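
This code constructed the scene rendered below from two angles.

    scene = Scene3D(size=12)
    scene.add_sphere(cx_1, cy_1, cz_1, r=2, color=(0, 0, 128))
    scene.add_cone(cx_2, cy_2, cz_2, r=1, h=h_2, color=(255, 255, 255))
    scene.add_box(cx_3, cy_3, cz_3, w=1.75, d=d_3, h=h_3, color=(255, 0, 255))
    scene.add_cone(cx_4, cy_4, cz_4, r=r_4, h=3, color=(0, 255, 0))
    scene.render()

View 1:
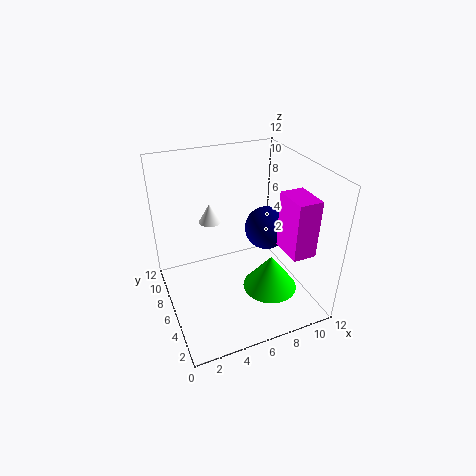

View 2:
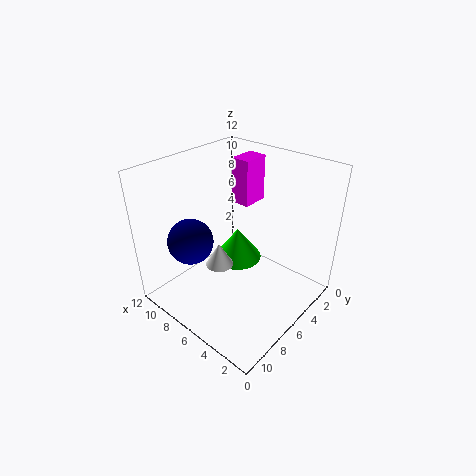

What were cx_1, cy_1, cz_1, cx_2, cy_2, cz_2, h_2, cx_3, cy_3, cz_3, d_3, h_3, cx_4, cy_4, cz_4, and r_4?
cx_1 = 9.75; cy_1 = 8; cz_1 = 5; cx_2 = 4.75; cy_2 = 9.5; cz_2 = 6; h_2 = 1.75; cx_3 = 7.75; cy_3 = 0.25; cz_3 = 7; d_3 = 2.5; h_3 = 4.25; cx_4 = 8; cy_4 = 3.75; cz_4 = 2; r_4 = 2.25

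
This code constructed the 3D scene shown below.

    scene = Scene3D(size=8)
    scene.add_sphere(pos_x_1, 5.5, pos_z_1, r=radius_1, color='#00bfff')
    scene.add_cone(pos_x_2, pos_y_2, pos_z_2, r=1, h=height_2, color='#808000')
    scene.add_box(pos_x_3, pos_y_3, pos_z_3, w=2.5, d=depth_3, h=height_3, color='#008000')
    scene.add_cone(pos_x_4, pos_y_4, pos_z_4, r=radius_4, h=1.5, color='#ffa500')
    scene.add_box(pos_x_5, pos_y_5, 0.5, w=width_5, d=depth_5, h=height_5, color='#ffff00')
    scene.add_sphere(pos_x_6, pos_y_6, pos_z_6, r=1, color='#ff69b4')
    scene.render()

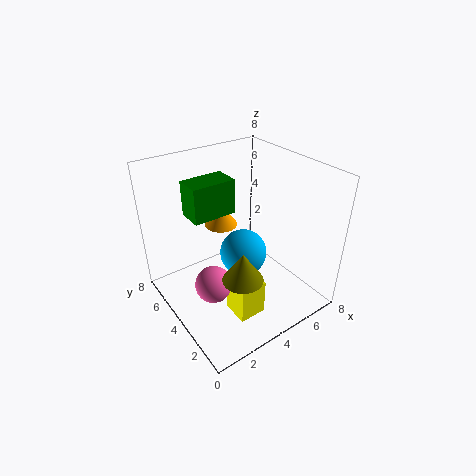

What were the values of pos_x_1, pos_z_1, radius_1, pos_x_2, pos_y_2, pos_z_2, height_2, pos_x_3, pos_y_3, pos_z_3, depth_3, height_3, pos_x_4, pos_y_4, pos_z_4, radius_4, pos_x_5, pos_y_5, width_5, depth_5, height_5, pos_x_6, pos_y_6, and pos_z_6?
pos_x_1 = 5.5
pos_z_1 = 1.5
radius_1 = 1.5
pos_x_2 = 2.5
pos_y_2 = 1.5
pos_z_2 = 3.5
height_2 = 1.5
pos_x_3 = 2
pos_y_3 = 5
pos_z_3 = 5
depth_3 = 1.5
height_3 = 2
pos_x_4 = 4.5
pos_y_4 = 6.5
pos_z_4 = 3.5
radius_4 = 1
pos_x_5 = 2.5
pos_y_5 = 1.5
width_5 = 1.5
depth_5 = 1.5
height_5 = 2
pos_x_6 = 2
pos_y_6 = 3.5
pos_z_6 = 2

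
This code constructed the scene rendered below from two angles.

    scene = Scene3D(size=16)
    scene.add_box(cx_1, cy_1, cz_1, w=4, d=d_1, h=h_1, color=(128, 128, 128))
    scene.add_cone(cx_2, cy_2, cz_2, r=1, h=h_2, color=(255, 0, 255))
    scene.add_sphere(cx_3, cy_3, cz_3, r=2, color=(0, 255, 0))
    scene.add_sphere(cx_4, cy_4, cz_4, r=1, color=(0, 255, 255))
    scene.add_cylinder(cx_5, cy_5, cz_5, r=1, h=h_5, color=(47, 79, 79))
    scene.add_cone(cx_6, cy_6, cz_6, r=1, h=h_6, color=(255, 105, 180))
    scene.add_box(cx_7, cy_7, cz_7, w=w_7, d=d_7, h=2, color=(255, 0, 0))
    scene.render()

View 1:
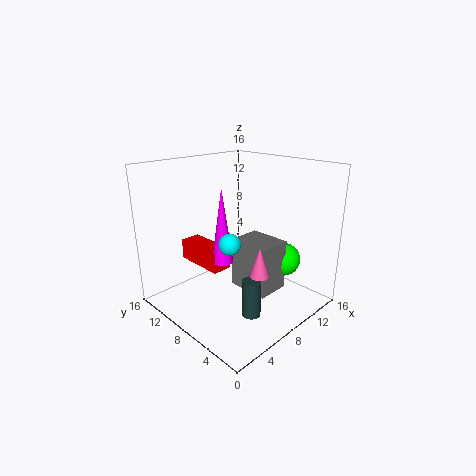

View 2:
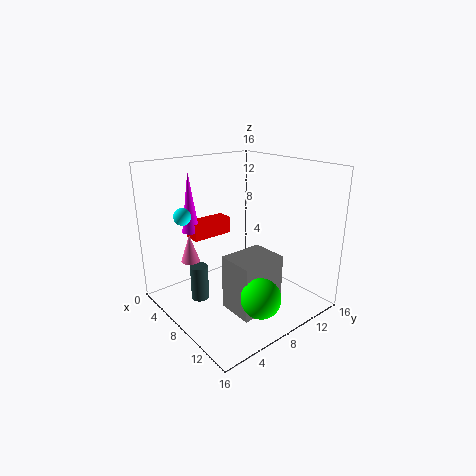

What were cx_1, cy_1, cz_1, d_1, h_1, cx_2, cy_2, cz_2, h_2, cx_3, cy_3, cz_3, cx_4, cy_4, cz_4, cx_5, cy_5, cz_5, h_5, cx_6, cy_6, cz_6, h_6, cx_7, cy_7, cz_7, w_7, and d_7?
cx_1 = 9; cy_1 = 5; cz_1 = 1; d_1 = 5; h_1 = 6; cx_2 = 3; cy_2 = 5; cz_2 = 8; h_2 = 7; cx_3 = 14; cy_3 = 6; cz_3 = 4; cx_4 = 3; cy_4 = 4; cz_4 = 10; cx_5 = 6; cy_5 = 4; cz_5 = 1; h_5 = 4; cx_6 = 6; cy_6 = 3; cz_6 = 6; h_6 = 3; cx_7 = 2; cy_7 = 5; cz_7 = 7; w_7 = 2; d_7 = 5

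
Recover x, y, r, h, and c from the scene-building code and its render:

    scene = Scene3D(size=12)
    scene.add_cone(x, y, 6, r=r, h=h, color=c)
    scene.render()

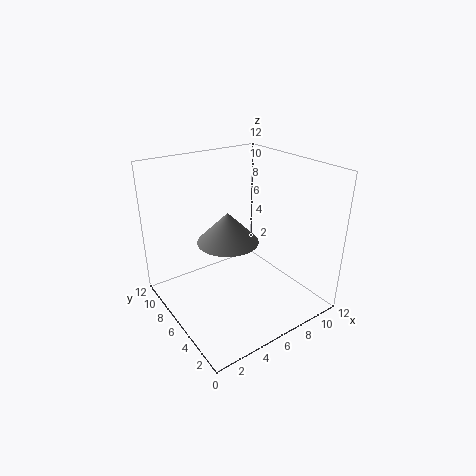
x = 5, y = 6, r = 2.5, h = 2.5, c = 'gray'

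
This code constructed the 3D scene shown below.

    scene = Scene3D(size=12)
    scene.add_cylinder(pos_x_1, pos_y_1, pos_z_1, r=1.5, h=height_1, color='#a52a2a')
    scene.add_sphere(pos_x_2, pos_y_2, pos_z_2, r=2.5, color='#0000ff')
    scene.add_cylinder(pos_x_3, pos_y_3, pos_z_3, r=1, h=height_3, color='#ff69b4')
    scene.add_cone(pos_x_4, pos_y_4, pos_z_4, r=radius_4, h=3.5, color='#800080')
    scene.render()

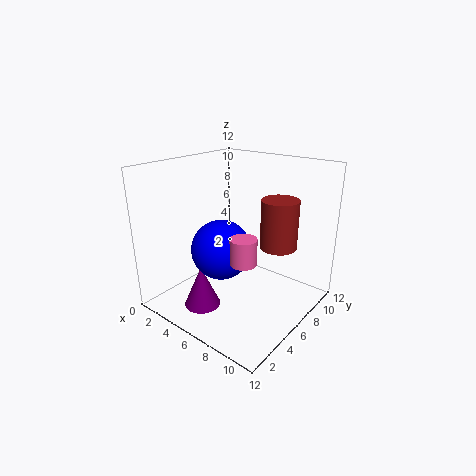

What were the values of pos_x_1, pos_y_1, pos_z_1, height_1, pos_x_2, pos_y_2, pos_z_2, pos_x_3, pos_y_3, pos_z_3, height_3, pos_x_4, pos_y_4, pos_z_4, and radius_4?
pos_x_1 = 9, pos_y_1 = 7.5, pos_z_1 = 5.5, height_1 = 4, pos_x_2 = 5, pos_y_2 = 5, pos_z_2 = 5, pos_x_3 = 8.5, pos_y_3 = 3.5, pos_z_3 = 5.5, height_3 = 2, pos_x_4 = 4.5, pos_y_4 = 3, pos_z_4 = 0.5, radius_4 = 1.5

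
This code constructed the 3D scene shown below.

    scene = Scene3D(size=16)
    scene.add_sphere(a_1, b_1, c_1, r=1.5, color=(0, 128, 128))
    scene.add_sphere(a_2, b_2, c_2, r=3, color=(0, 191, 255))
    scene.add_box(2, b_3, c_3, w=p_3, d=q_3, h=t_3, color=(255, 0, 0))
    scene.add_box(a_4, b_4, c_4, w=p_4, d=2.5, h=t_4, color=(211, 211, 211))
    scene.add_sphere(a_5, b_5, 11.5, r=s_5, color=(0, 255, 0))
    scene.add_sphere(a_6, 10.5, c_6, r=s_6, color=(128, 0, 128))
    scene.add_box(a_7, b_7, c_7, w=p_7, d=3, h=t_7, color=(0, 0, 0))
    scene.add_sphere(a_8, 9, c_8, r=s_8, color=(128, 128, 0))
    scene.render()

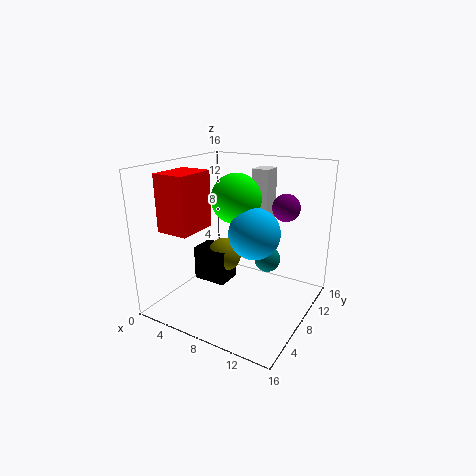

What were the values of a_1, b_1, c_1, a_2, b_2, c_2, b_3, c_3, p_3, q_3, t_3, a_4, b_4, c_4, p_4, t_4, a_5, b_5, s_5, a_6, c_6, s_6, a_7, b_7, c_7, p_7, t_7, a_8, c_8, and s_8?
a_1 = 10.5, b_1 = 10.5, c_1 = 5, a_2 = 9, b_2 = 10, c_2 = 8, b_3 = 2, c_3 = 9.5, p_3 = 3.5, q_3 = 4.5, t_3 = 6, a_4 = 7.5, b_4 = 12, c_4 = 8.5, p_4 = 2, t_4 = 6.5, a_5 = 6, b_5 = 11, s_5 = 3, a_6 = 12.5, c_6 = 11.5, s_6 = 1.5, a_7 = 2.5, b_7 = 7, c_7 = 2, p_7 = 4, t_7 = 4, a_8 = 5.5, c_8 = 5, s_8 = 2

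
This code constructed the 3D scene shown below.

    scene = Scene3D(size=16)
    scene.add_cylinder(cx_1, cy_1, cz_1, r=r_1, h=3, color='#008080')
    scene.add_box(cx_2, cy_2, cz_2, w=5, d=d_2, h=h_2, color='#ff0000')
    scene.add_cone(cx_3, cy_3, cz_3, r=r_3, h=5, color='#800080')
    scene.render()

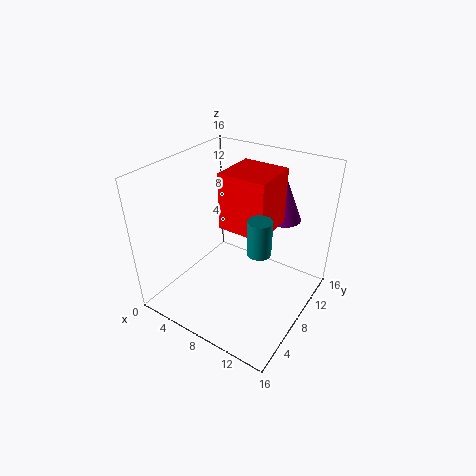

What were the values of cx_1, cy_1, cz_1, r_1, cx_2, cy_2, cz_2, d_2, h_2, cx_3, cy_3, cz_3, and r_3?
cx_1 = 14, cy_1 = 2, cz_1 = 12, r_1 = 1, cx_2 = 7, cy_2 = 6, cz_2 = 10, d_2 = 5, h_2 = 6, cx_3 = 11, cy_3 = 13, cz_3 = 9, r_3 = 2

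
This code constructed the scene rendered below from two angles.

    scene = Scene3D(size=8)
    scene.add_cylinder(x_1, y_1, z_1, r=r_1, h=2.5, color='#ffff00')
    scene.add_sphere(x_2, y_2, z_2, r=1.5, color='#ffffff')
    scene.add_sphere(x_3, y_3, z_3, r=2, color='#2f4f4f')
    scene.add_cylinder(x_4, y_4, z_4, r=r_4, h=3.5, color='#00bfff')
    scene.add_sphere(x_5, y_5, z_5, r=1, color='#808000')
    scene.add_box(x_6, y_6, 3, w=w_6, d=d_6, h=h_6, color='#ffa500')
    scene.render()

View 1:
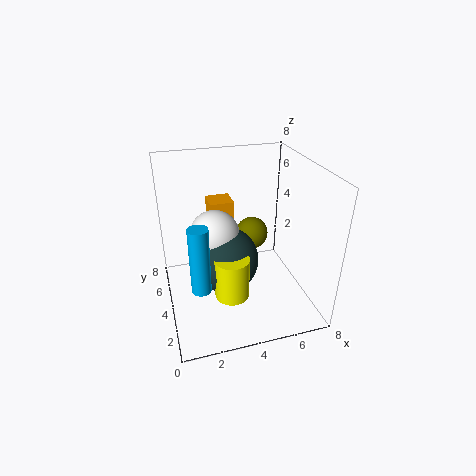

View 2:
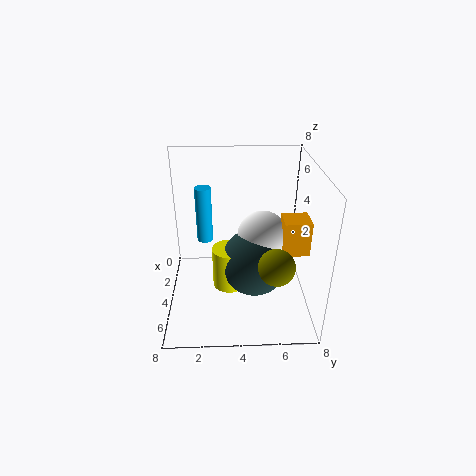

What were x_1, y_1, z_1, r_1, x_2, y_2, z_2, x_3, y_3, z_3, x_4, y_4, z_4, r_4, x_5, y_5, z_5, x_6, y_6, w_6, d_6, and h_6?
x_1 = 3.5
y_1 = 3.5
z_1 = 0.5
r_1 = 1
x_2 = 3
y_2 = 5.5
z_2 = 3.5
x_3 = 3.5
y_3 = 5
z_3 = 2
x_4 = 1.5
y_4 = 2
z_4 = 2.5
r_4 = 0.5
x_5 = 5.5
y_5 = 6
z_5 = 3
x_6 = 3
y_6 = 6.5
w_6 = 1.5
d_6 = 1.5
h_6 = 2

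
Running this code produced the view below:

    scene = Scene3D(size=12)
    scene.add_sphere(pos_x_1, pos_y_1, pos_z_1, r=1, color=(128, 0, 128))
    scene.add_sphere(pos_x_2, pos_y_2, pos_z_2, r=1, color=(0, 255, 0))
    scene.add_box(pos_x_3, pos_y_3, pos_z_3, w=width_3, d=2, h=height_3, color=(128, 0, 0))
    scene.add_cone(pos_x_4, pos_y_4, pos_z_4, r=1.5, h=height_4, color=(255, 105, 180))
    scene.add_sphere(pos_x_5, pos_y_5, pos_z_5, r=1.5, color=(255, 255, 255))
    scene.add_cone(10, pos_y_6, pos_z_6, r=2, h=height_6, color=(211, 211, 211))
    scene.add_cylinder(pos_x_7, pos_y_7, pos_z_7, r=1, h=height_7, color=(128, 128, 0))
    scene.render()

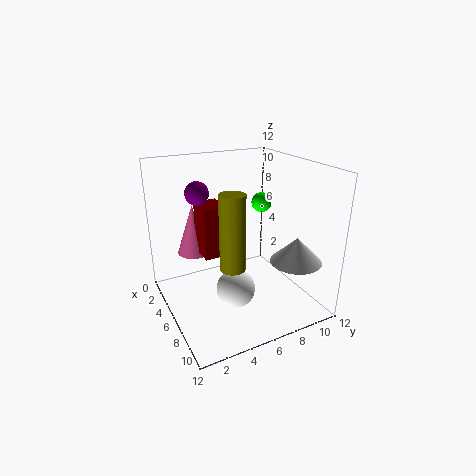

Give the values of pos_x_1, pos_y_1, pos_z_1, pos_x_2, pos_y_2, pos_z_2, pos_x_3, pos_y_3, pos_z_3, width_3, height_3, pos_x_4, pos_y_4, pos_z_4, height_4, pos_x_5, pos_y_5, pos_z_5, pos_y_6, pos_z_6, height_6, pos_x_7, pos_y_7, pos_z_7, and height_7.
pos_x_1 = 3.5
pos_y_1 = 3.5
pos_z_1 = 9.5
pos_x_2 = 1.5
pos_y_2 = 11
pos_z_2 = 7
pos_x_3 = 2.5
pos_y_3 = 3.5
pos_z_3 = 4
width_3 = 2.5
height_3 = 4.5
pos_x_4 = 2
pos_y_4 = 3.5
pos_z_4 = 3.5
height_4 = 4.5
pos_x_5 = 8.5
pos_y_5 = 4.5
pos_z_5 = 3
pos_y_6 = 9
pos_z_6 = 5
height_6 = 2
pos_x_7 = 8
pos_y_7 = 4.5
pos_z_7 = 4.5
height_7 = 6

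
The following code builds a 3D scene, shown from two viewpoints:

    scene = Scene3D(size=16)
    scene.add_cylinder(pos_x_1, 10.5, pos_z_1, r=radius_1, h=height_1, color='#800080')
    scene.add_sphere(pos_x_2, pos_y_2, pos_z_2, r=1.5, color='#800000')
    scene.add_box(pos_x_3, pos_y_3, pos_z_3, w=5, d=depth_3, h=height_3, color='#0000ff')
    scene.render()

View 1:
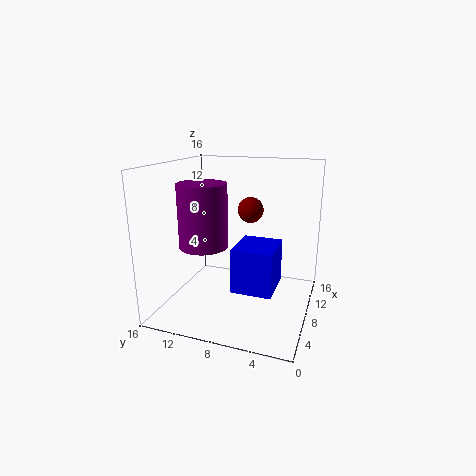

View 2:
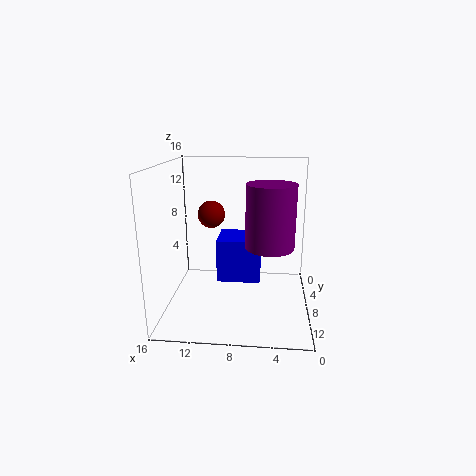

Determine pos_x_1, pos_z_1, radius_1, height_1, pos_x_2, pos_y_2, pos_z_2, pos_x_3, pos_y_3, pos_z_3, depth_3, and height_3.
pos_x_1 = 4.5
pos_z_1 = 8
radius_1 = 2.5
height_1 = 6.5
pos_x_2 = 11
pos_y_2 = 7.5
pos_z_2 = 10.5
pos_x_3 = 5.5
pos_y_3 = 3.5
pos_z_3 = 2.5
depth_3 = 4.5
height_3 = 5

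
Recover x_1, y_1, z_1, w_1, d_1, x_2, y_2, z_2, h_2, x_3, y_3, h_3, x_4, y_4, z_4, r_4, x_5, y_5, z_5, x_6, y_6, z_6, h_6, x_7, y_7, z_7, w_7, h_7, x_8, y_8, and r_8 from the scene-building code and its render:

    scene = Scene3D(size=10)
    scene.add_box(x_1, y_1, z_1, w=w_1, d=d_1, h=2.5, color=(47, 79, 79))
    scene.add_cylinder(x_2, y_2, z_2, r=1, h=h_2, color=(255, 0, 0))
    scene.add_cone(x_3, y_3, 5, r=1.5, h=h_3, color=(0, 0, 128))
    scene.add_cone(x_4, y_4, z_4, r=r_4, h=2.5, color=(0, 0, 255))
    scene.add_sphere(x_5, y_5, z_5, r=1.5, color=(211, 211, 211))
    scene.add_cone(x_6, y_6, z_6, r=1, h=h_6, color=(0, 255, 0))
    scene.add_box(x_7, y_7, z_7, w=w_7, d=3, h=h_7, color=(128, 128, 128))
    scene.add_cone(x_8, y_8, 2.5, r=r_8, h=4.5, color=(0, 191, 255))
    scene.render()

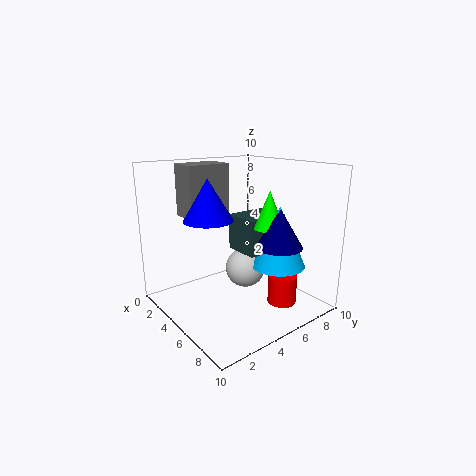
x_1 = 4; y_1 = 5; z_1 = 4; w_1 = 2.5; d_1 = 3; x_2 = 7.5; y_2 = 7; z_2 = 0.5; h_2 = 2; x_3 = 8; y_3 = 6; h_3 = 2.5; x_4 = 6; y_4 = 2; z_4 = 7; r_4 = 1.5; x_5 = 4; y_5 = 6.5; z_5 = 2; x_6 = 7; y_6 = 6; z_6 = 6; h_6 = 2.5; x_7 = 2; y_7 = 2; z_7 = 6.5; w_7 = 2; h_7 = 3.5; x_8 = 6; y_8 = 8; r_8 = 2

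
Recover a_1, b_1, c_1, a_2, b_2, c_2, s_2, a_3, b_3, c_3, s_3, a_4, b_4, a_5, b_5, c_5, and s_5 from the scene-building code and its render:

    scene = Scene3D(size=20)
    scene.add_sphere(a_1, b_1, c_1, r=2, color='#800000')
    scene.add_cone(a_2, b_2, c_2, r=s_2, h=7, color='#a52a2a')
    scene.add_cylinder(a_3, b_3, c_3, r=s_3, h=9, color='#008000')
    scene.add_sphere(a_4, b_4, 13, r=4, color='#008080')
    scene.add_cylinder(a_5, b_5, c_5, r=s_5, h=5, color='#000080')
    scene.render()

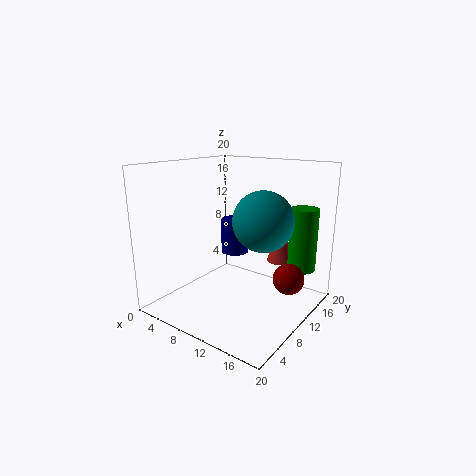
a_1 = 18
b_1 = 10
c_1 = 6
a_2 = 13
b_2 = 17
c_2 = 5
s_2 = 2
a_3 = 17
b_3 = 16
c_3 = 5
s_3 = 2
a_4 = 14
b_4 = 10
a_5 = 8
b_5 = 12
c_5 = 7
s_5 = 2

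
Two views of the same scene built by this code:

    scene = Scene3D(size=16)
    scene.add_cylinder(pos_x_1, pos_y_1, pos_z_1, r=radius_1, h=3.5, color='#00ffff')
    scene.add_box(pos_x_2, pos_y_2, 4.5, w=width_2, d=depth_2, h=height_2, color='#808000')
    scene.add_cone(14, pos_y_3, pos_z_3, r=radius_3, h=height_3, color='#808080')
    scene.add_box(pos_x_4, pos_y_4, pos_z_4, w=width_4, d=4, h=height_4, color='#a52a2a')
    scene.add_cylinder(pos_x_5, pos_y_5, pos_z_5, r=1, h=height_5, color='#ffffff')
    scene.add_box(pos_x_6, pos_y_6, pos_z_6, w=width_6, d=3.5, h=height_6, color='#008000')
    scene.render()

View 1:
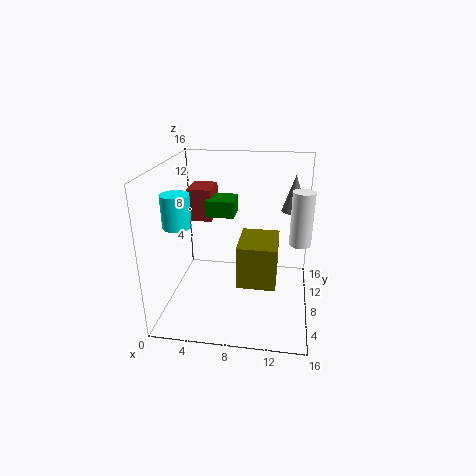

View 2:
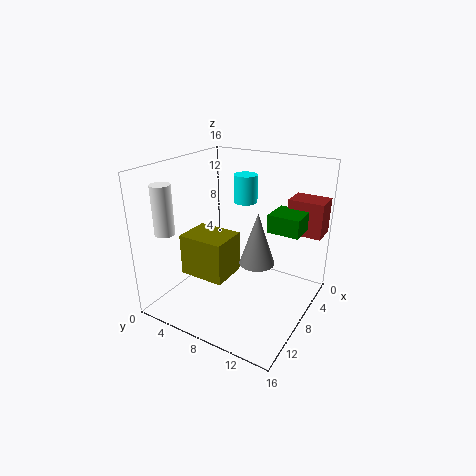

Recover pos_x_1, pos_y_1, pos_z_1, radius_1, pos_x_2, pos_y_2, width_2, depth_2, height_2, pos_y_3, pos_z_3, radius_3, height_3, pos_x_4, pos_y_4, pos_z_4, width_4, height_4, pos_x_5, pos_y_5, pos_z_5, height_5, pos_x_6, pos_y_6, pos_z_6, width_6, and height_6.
pos_x_1 = 2, pos_y_1 = 5.5, pos_z_1 = 10, radius_1 = 1.5, pos_x_2 = 8.5, pos_y_2 = 3.5, width_2 = 4, depth_2 = 5, height_2 = 4.5, pos_y_3 = 13.5, pos_z_3 = 9.5, radius_3 = 1.5, height_3 = 4.5, pos_x_4 = 1, pos_y_4 = 12, pos_z_4 = 8, width_4 = 3, height_4 = 4, pos_x_5 = 14.5, pos_y_5 = 3.5, pos_z_5 = 10, height_5 = 5, pos_x_6 = 3.5, pos_y_6 = 11, pos_z_6 = 9, width_6 = 3.5, height_6 = 2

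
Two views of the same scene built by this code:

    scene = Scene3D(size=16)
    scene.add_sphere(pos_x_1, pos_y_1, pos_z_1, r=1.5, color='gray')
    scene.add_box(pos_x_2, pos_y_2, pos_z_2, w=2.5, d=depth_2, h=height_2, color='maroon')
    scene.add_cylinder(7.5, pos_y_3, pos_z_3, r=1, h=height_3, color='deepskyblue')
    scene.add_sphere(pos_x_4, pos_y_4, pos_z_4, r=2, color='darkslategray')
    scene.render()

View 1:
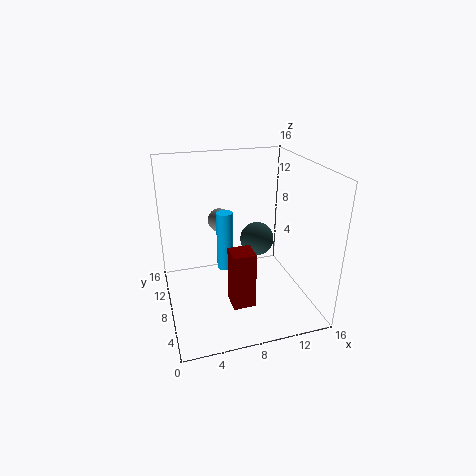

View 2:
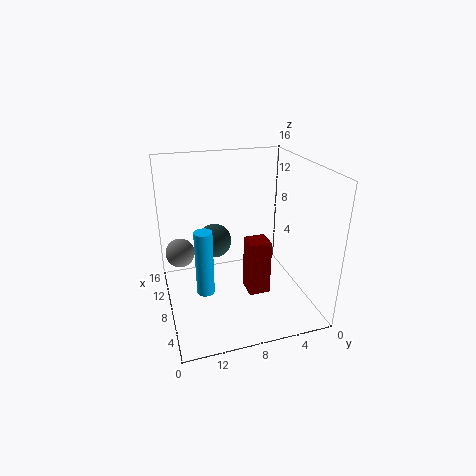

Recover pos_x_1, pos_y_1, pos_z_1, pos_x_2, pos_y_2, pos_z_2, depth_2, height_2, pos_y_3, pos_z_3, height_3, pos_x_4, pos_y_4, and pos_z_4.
pos_x_1 = 7.5
pos_y_1 = 14.5
pos_z_1 = 7.5
pos_x_2 = 6.5
pos_y_2 = 4.5
pos_z_2 = 1
depth_2 = 2.5
height_2 = 6.5
pos_y_3 = 12
pos_z_3 = 2
height_3 = 7.5
pos_x_4 = 11
pos_y_4 = 10
pos_z_4 = 6.5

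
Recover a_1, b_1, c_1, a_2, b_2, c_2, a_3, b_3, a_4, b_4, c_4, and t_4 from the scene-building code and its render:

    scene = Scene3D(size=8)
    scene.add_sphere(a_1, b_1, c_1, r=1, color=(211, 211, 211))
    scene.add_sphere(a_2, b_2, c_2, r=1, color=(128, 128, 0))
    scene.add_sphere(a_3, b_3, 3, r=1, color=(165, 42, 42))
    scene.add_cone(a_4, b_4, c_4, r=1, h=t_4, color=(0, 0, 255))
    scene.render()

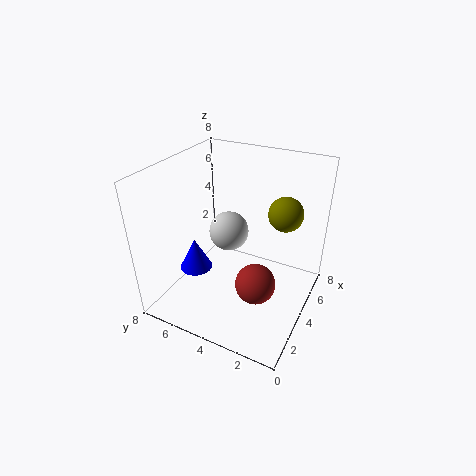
a_1 = 3, b_1 = 4, c_1 = 5, a_2 = 6, b_2 = 2, c_2 = 5, a_3 = 2, b_3 = 2, a_4 = 4, b_4 = 7, c_4 = 1, t_4 = 2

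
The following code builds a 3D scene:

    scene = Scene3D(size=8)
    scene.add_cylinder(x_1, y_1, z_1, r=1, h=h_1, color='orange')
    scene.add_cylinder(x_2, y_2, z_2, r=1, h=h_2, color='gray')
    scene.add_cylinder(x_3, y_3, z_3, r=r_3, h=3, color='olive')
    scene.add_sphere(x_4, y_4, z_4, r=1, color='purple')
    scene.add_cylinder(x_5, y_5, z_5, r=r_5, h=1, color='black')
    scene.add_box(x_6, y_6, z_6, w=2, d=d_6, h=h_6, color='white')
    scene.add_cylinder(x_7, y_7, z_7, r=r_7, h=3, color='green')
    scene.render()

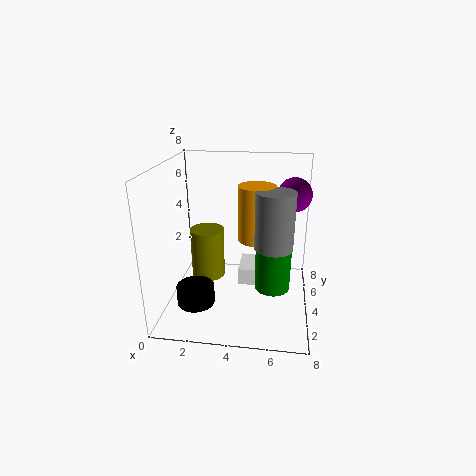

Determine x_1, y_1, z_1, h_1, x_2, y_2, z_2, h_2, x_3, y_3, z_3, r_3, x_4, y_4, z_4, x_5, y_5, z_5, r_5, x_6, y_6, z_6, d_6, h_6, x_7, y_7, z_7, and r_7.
x_1 = 5
y_1 = 4
z_1 = 4
h_1 = 3
x_2 = 6
y_2 = 3
z_2 = 4
h_2 = 3
x_3 = 2
y_3 = 5
z_3 = 1
r_3 = 1
x_4 = 7
y_4 = 6
z_4 = 6
x_5 = 2
y_5 = 2
z_5 = 1
r_5 = 1
x_6 = 4
y_6 = 4
z_6 = 1
d_6 = 2
h_6 = 1
x_7 = 6
y_7 = 4
z_7 = 1
r_7 = 1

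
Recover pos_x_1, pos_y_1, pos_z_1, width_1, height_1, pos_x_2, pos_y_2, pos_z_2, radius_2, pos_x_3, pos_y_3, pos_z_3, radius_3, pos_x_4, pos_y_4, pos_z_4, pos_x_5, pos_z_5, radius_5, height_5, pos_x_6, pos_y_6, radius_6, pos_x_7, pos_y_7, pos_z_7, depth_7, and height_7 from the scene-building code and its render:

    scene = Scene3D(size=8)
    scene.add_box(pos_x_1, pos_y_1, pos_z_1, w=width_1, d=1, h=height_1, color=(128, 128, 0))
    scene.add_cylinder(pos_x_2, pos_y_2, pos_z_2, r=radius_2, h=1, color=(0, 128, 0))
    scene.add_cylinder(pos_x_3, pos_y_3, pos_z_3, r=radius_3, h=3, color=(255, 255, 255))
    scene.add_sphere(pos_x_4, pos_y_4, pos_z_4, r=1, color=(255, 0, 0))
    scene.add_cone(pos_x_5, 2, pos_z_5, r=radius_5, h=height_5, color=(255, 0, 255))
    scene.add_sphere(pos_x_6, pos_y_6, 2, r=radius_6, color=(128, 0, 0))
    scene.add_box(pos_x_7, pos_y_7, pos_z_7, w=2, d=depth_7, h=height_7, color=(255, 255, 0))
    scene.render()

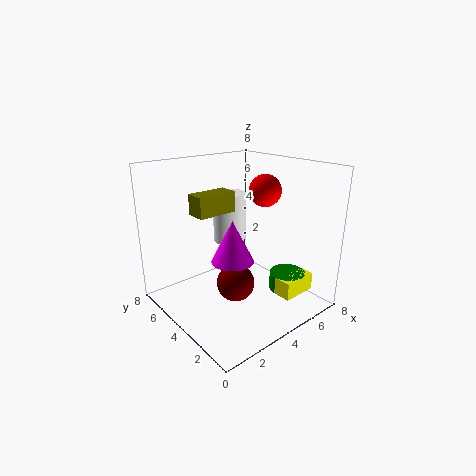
pos_x_1 = 1
pos_y_1 = 3
pos_z_1 = 6
width_1 = 2
height_1 = 1
pos_x_2 = 6
pos_y_2 = 2
pos_z_2 = 1
radius_2 = 1
pos_x_3 = 5
pos_y_3 = 6
pos_z_3 = 3
radius_3 = 1
pos_x_4 = 7
pos_y_4 = 5
pos_z_4 = 6
pos_x_5 = 2
pos_z_5 = 4
radius_5 = 1
height_5 = 2
pos_x_6 = 3
pos_y_6 = 3
radius_6 = 1
pos_x_7 = 5
pos_y_7 = 1
pos_z_7 = 1
depth_7 = 1
height_7 = 1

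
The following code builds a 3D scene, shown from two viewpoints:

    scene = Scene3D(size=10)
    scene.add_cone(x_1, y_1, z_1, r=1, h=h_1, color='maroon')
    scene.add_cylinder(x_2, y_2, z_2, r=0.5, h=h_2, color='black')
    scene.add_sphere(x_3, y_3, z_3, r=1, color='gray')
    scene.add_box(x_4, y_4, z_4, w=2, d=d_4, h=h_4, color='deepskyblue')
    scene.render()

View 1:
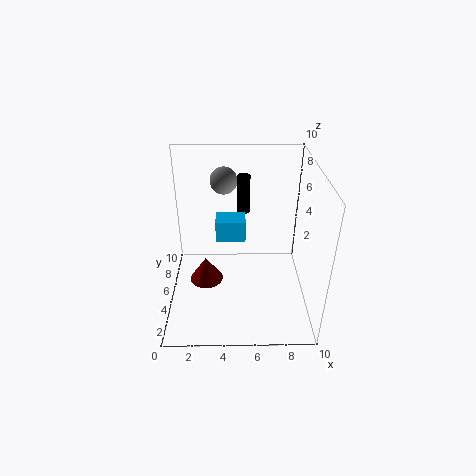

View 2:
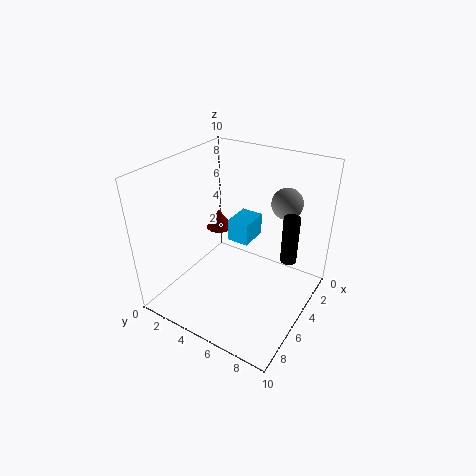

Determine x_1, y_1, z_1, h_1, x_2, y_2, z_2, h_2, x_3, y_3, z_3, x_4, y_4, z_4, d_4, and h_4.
x_1 = 3
y_1 = 2
z_1 = 4
h_1 = 1.5
x_2 = 5.5
y_2 = 9
z_2 = 5
h_2 = 3
x_3 = 4
y_3 = 8
z_3 = 8
x_4 = 3.5
y_4 = 4.5
z_4 = 5
d_4 = 1.5
h_4 = 1.5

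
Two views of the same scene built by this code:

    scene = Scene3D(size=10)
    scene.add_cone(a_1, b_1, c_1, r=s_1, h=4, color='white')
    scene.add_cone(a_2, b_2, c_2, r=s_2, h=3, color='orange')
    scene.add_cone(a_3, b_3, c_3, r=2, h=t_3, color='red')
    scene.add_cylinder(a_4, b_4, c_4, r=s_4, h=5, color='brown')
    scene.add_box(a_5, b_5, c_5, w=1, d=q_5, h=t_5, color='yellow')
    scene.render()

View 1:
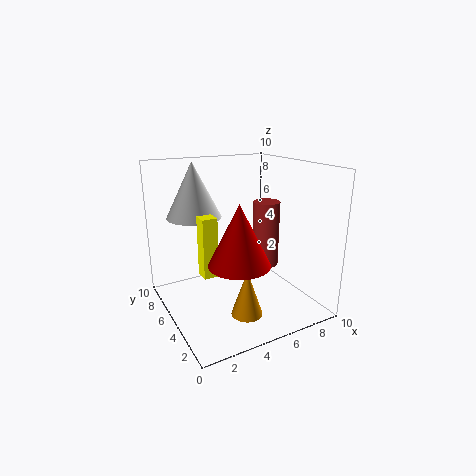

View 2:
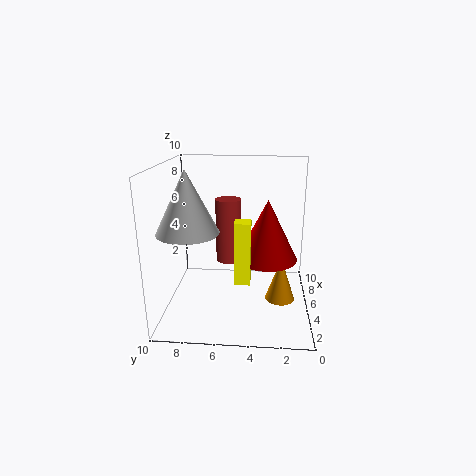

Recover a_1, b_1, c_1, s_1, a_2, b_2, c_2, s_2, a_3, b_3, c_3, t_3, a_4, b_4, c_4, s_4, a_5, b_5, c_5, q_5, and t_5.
a_1 = 3; b_1 = 8; c_1 = 6; s_1 = 2; a_2 = 4; b_2 = 2; c_2 = 1; s_2 = 1; a_3 = 4; b_3 = 3; c_3 = 4; t_3 = 4; a_4 = 8; b_4 = 6; c_4 = 2; s_4 = 1; a_5 = 2; b_5 = 4; c_5 = 3; q_5 = 1; t_5 = 4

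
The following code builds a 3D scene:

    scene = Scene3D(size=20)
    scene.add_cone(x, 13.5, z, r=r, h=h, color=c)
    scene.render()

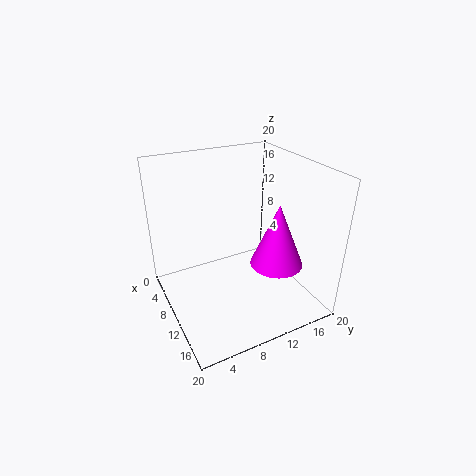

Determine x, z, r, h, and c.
x = 14.5; z = 7.5; r = 3.5; h = 8.5; c = 'magenta'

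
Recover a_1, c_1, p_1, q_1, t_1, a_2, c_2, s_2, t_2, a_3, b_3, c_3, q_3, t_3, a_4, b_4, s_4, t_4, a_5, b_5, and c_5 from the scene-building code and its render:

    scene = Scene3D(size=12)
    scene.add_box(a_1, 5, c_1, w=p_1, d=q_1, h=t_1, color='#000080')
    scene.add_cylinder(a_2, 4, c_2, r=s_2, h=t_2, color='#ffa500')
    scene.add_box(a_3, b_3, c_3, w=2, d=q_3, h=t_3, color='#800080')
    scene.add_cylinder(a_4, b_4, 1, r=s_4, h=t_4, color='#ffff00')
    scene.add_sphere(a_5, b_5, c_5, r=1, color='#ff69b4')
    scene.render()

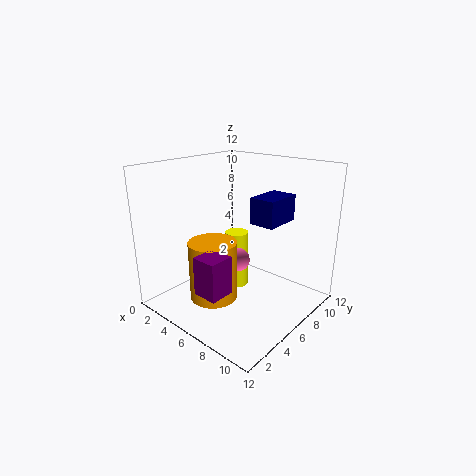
a_1 = 8
c_1 = 8
p_1 = 2
q_1 = 3
t_1 = 2
a_2 = 5
c_2 = 1
s_2 = 2
t_2 = 5
a_3 = 6
b_3 = 1
c_3 = 3
q_3 = 2
t_3 = 3
a_4 = 5
b_4 = 7
s_4 = 1
t_4 = 5
a_5 = 6
b_5 = 6
c_5 = 4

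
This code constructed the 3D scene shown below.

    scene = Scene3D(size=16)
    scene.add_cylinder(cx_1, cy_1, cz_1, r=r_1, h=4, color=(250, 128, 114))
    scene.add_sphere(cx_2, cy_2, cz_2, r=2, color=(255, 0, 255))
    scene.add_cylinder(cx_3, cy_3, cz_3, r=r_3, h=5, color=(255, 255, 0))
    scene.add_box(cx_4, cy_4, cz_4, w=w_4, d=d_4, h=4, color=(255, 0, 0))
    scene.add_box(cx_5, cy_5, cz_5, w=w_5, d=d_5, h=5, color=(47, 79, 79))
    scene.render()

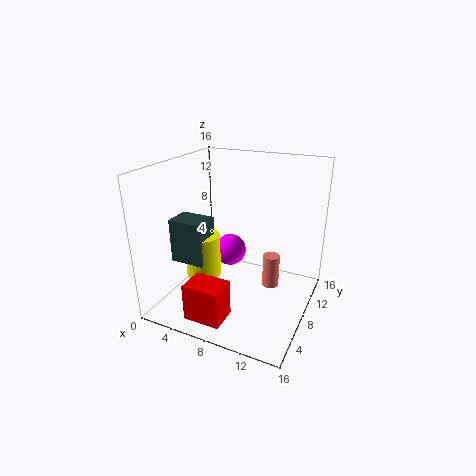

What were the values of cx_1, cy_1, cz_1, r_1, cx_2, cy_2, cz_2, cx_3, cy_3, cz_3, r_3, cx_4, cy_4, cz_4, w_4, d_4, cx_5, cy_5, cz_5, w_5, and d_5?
cx_1 = 11
cy_1 = 11
cz_1 = 1
r_1 = 1
cx_2 = 5
cy_2 = 12
cz_2 = 4
cx_3 = 4
cy_3 = 7
cz_3 = 3
r_3 = 2
cx_4 = 5
cy_4 = 1
cz_4 = 1
w_4 = 4
d_4 = 3
cx_5 = 1
cy_5 = 5
cz_5 = 5
w_5 = 4
d_5 = 3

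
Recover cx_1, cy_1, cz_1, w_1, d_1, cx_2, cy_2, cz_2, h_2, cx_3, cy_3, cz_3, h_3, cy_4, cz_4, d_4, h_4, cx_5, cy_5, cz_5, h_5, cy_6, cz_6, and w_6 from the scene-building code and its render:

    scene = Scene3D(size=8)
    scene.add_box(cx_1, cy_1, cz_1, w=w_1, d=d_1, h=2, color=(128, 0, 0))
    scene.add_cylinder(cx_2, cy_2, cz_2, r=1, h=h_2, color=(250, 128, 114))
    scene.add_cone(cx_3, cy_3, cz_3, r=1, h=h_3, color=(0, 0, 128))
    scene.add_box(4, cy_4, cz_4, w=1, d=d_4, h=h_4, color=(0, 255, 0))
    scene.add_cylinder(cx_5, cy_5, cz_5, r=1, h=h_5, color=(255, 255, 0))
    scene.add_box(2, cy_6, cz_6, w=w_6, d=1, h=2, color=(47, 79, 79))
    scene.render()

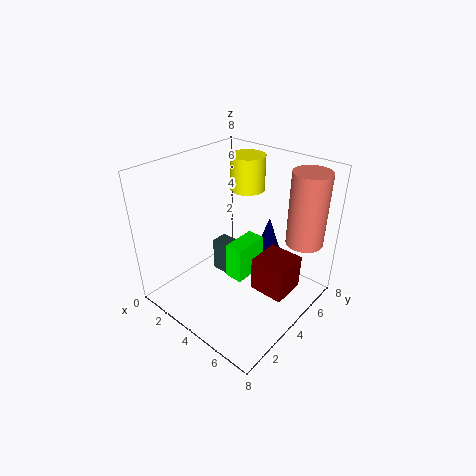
cx_1 = 5; cy_1 = 4; cz_1 = 1; w_1 = 2; d_1 = 2; cx_2 = 7; cy_2 = 6; cz_2 = 4; h_2 = 4; cx_3 = 4; cy_3 = 7; cz_3 = 1; h_3 = 3; cy_4 = 3; cz_4 = 2; d_4 = 2; h_4 = 2; cx_5 = 3; cy_5 = 6; cz_5 = 6; h_5 = 2; cy_6 = 4; cz_6 = 1; w_6 = 2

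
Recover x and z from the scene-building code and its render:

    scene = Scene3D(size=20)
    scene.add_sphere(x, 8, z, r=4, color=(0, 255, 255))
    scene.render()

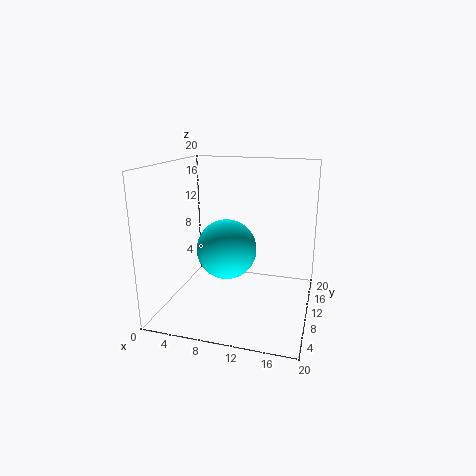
x = 9
z = 9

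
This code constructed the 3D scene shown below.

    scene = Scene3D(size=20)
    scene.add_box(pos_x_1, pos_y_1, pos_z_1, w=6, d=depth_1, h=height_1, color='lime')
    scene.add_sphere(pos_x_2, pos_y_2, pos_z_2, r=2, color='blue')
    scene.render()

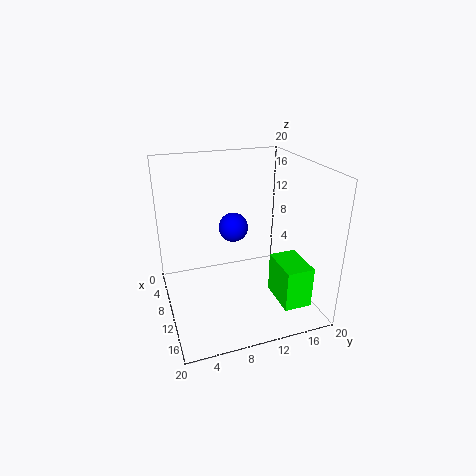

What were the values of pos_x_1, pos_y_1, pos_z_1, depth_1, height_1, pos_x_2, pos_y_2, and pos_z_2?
pos_x_1 = 10
pos_y_1 = 15
pos_z_1 = 0.5
depth_1 = 4
height_1 = 6
pos_x_2 = 9.5
pos_y_2 = 9.5
pos_z_2 = 11.5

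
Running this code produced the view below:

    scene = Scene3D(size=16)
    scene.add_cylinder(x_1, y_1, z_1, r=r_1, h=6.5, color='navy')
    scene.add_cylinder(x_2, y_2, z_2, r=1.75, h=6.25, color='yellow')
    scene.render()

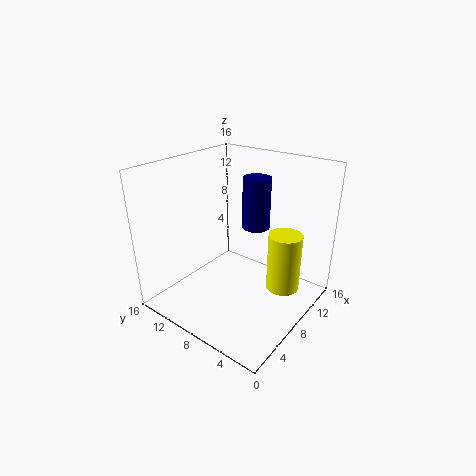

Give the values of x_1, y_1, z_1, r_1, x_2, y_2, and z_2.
x_1 = 13.75; y_1 = 9.5; z_1 = 6.75; r_1 = 1.75; x_2 = 8.75; y_2 = 2.5; z_2 = 3.5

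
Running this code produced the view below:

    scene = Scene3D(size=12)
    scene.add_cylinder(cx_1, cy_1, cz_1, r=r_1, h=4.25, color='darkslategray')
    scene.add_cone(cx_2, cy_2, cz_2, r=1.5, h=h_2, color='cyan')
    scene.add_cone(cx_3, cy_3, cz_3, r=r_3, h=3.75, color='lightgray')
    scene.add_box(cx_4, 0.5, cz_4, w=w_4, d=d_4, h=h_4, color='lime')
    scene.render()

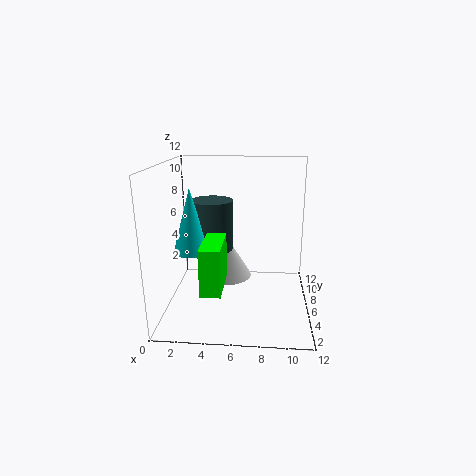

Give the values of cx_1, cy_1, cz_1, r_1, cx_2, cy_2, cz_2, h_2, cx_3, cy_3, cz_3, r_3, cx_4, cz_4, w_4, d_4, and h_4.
cx_1 = 3.75, cy_1 = 6.75, cz_1 = 4.75, r_1 = 1.75, cx_2 = 2.25, cy_2 = 5.25, cz_2 = 5, h_2 = 5.25, cx_3 = 4.75, cy_3 = 8.75, cz_3 = 1.25, r_3 = 2.25, cx_4 = 3.75, cz_4 = 3.5, w_4 = 1.5, d_4 = 3.75, h_4 = 3.5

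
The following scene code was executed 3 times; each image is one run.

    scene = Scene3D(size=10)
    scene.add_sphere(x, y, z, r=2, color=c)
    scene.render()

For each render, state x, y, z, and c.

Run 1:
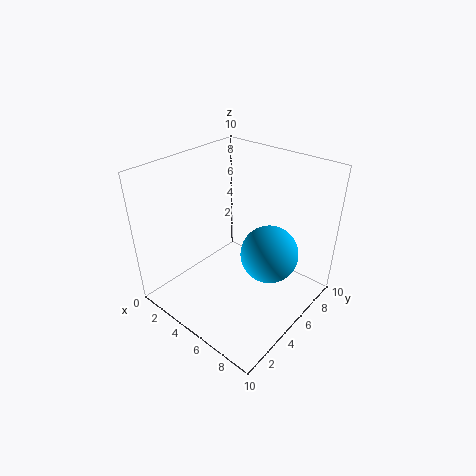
x = 7; y = 6; z = 4; c = 'deepskyblue'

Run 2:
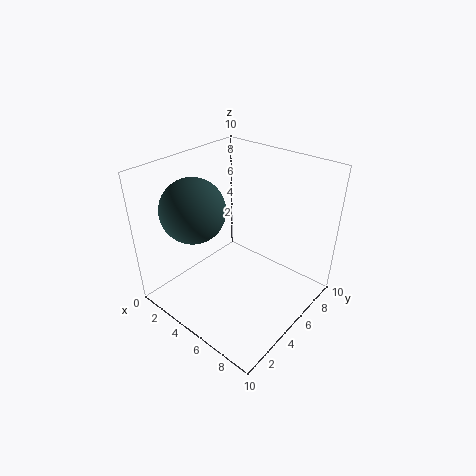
x = 4; y = 2; z = 8; c = 'darkslategray'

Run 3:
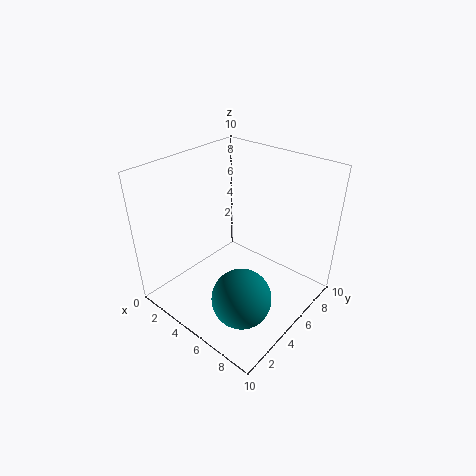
x = 7; y = 3; z = 2; c = 'teal'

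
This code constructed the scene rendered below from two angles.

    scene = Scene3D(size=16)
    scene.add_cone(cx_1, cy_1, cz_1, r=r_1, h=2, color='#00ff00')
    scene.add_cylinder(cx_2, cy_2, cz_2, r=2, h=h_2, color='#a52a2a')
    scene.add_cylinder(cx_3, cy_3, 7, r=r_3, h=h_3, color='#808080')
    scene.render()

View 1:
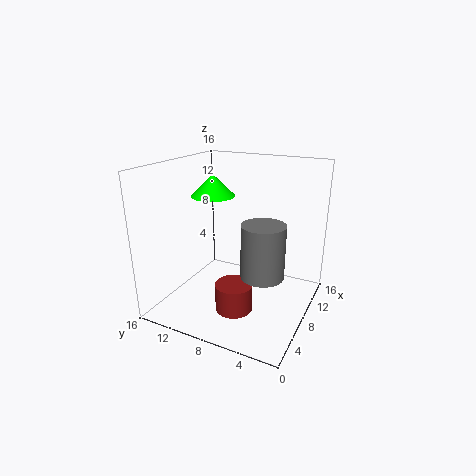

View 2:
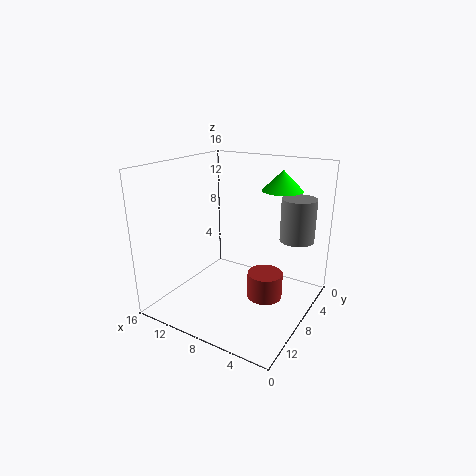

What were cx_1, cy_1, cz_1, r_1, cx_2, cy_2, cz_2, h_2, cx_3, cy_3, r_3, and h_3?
cx_1 = 3, cy_1 = 8, cz_1 = 14, r_1 = 2, cx_2 = 5, cy_2 = 7, cz_2 = 1, h_2 = 3, cx_3 = 3, cy_3 = 3, r_3 = 2, h_3 = 5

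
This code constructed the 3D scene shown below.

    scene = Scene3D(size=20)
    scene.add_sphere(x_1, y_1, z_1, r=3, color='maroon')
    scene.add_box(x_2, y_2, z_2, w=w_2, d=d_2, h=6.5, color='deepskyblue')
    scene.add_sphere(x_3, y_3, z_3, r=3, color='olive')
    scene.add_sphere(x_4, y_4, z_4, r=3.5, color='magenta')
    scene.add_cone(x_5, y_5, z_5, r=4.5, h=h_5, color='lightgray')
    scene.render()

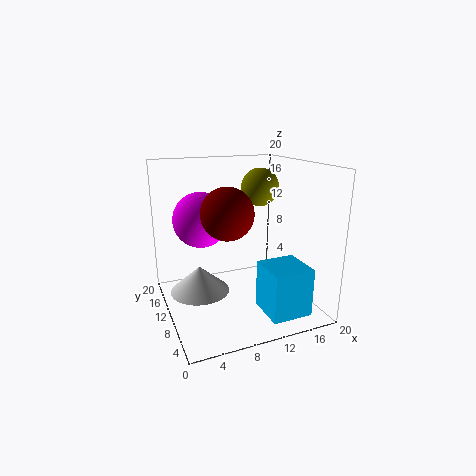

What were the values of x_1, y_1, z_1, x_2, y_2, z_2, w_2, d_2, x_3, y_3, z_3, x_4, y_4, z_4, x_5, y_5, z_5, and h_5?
x_1 = 6, y_1 = 3.5, z_1 = 15.5, x_2 = 11.5, y_2 = 1.5, z_2 = 1, w_2 = 5.5, d_2 = 5.5, x_3 = 16.5, y_3 = 16.5, z_3 = 15.5, x_4 = 4.5, y_4 = 9, z_4 = 13.5, x_5 = 5.5, y_5 = 14.5, z_5 = 0.5, h_5 = 4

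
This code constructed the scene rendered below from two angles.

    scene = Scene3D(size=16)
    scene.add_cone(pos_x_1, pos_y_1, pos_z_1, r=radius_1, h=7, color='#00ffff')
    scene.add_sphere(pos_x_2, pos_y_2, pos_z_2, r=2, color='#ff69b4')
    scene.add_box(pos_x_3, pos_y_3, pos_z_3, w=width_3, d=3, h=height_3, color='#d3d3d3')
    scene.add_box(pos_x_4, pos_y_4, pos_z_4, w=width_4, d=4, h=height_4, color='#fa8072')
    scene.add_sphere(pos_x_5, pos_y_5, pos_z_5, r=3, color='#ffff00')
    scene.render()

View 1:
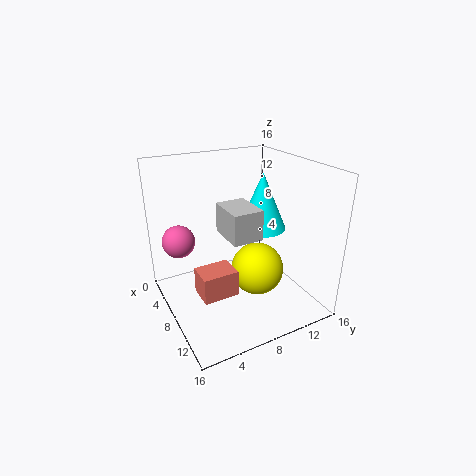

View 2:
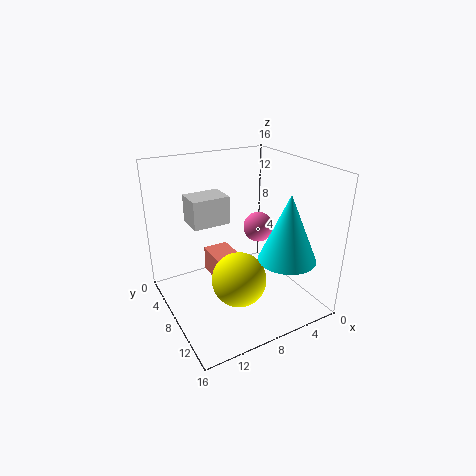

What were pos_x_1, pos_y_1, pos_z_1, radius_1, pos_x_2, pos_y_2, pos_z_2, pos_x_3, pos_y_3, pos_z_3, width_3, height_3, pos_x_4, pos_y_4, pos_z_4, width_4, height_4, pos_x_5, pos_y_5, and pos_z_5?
pos_x_1 = 5, pos_y_1 = 13, pos_z_1 = 7, radius_1 = 3, pos_x_2 = 2, pos_y_2 = 3, pos_z_2 = 6, pos_x_3 = 9, pos_y_3 = 5, pos_z_3 = 10, width_3 = 4, height_3 = 3, pos_x_4 = 7, pos_y_4 = 3, pos_z_4 = 2, width_4 = 3, height_4 = 3, pos_x_5 = 9, pos_y_5 = 10, pos_z_5 = 4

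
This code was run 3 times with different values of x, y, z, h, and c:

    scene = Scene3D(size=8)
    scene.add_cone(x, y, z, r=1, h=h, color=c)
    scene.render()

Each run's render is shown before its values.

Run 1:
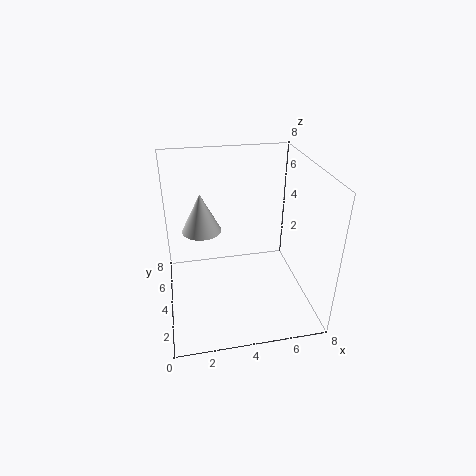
x = 2; y = 3.5; z = 5; h = 2; c = 'lightgray'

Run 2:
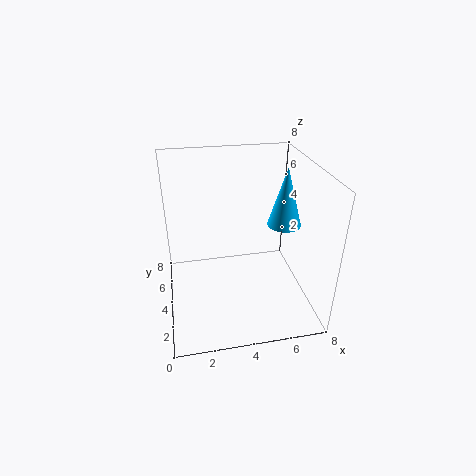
x = 7; y = 5; z = 4; h = 3.5; c = 'deepskyblue'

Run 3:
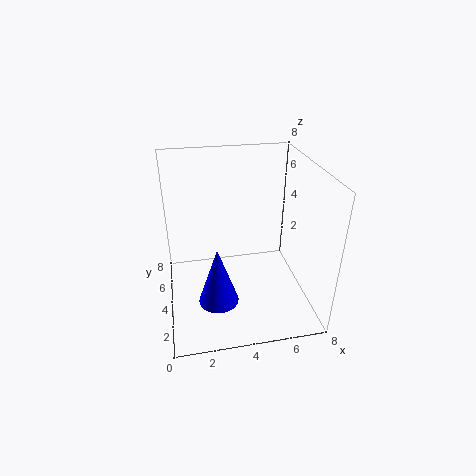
x = 2.5; y = 1.5; z = 2; h = 3; c = 'blue'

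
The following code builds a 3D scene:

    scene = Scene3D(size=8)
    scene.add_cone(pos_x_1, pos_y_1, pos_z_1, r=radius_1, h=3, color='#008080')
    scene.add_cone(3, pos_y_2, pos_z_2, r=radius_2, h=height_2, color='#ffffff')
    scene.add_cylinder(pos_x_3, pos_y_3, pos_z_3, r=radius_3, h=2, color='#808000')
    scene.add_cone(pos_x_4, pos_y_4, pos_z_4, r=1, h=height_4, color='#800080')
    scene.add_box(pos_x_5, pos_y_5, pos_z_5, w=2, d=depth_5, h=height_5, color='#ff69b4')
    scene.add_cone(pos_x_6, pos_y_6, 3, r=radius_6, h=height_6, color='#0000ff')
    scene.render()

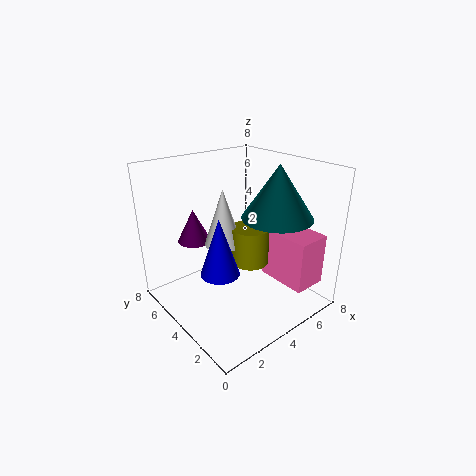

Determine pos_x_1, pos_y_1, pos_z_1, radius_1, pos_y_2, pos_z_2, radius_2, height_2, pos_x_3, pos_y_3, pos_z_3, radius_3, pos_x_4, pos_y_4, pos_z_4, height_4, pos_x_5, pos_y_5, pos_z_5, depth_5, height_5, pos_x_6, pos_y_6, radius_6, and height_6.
pos_x_1 = 6, pos_y_1 = 3, pos_z_1 = 5, radius_1 = 2, pos_y_2 = 4, pos_z_2 = 4, radius_2 = 1, height_2 = 3, pos_x_3 = 4, pos_y_3 = 3, pos_z_3 = 3, radius_3 = 1, pos_x_4 = 3, pos_y_4 = 7, pos_z_4 = 3, height_4 = 2, pos_x_5 = 6, pos_y_5 = 1, pos_z_5 = 1, depth_5 = 3, height_5 = 3, pos_x_6 = 2, pos_y_6 = 3, radius_6 = 1, height_6 = 3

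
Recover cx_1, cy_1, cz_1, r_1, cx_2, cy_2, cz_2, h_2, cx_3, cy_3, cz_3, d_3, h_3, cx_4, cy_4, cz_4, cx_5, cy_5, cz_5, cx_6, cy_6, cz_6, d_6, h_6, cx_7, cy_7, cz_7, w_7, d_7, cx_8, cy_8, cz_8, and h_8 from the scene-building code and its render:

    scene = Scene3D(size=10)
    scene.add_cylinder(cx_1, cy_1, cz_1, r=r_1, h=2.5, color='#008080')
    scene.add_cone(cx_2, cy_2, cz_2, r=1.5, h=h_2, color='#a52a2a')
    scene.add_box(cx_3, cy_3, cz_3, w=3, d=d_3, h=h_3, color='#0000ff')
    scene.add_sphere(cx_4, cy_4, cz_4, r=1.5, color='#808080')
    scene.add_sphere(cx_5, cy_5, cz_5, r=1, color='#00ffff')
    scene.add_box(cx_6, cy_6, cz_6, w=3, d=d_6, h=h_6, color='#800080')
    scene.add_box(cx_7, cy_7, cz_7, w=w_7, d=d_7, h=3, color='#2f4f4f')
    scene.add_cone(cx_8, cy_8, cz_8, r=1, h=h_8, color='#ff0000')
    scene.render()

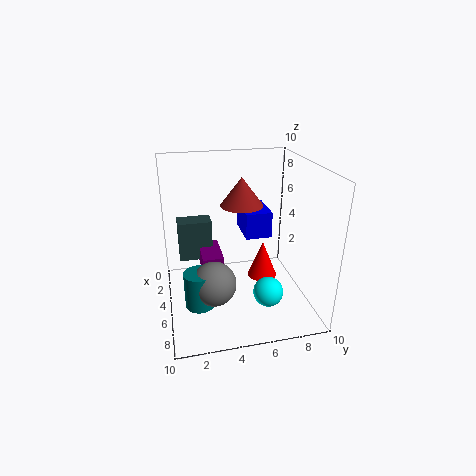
cx_1 = 6.5
cy_1 = 2
cz_1 = 1
r_1 = 1
cx_2 = 4
cy_2 = 5.5
cz_2 = 7
h_2 = 2
cx_3 = 0.5
cy_3 = 6
cz_3 = 4
d_3 = 2
h_3 = 2
cx_4 = 6.5
cy_4 = 3
cz_4 = 2.5
cx_5 = 7.5
cy_5 = 6.5
cz_5 = 2
cx_6 = 2
cy_6 = 2.5
cz_6 = 2
d_6 = 1.5
h_6 = 1.5
cx_7 = 1.5
cy_7 = 1
cz_7 = 2.5
w_7 = 1.5
d_7 = 2.5
cx_8 = 6
cy_8 = 6.5
cz_8 = 2.5
h_8 = 2.5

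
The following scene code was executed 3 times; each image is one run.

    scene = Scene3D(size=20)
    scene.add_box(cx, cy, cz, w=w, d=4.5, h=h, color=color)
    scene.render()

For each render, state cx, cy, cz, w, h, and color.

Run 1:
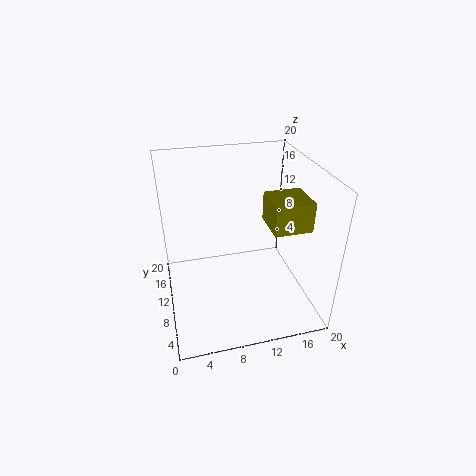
cx = 12, cy = 1.5, cz = 15, w = 4.5, h = 3.5, color = 'olive'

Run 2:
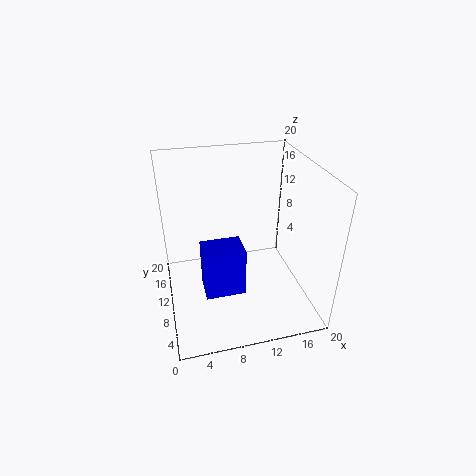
cx = 5, cy = 9, cz = 0.5, w = 6, h = 7.5, color = 'blue'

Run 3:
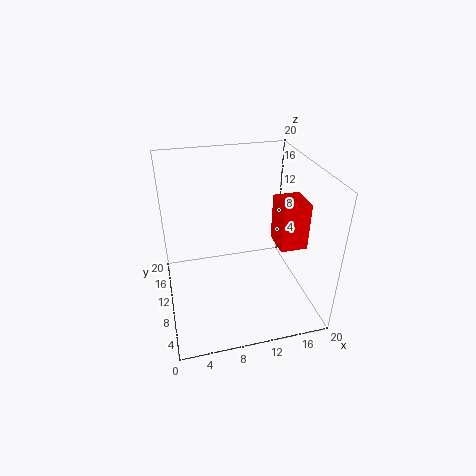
cx = 16, cy = 8.5, cz = 7.5, w = 4, h = 7, color = 'red'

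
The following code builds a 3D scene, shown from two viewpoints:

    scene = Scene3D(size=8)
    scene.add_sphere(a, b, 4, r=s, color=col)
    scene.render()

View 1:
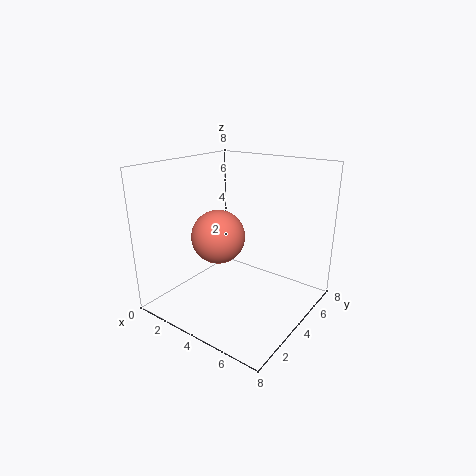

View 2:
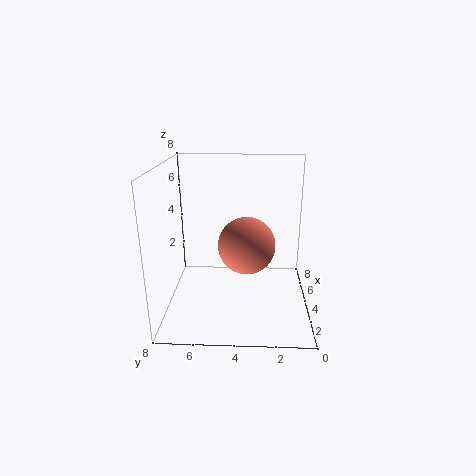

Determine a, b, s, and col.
a = 3; b = 3.5; s = 1.5; col = 'salmon'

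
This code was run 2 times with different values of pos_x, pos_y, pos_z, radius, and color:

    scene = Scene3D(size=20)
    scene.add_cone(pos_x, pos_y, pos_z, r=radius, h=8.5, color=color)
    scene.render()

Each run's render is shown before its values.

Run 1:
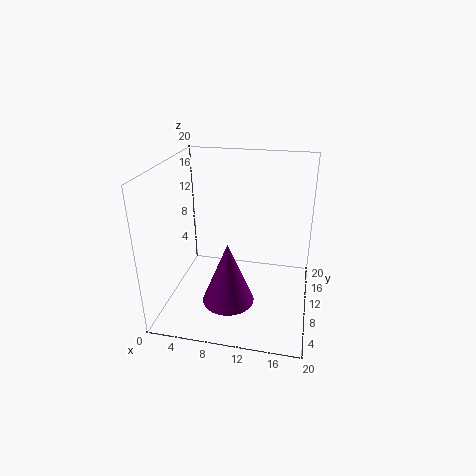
pos_x = 9.5, pos_y = 6, pos_z = 2.5, radius = 3.5, color = 'purple'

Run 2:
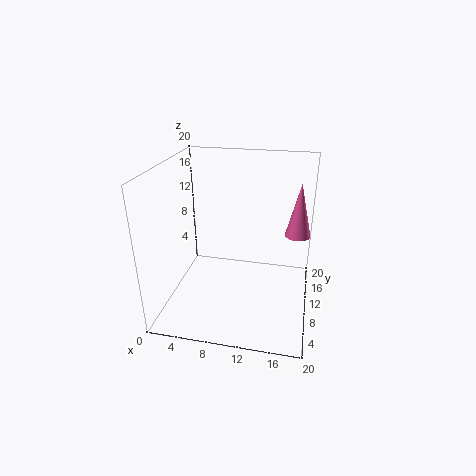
pos_x = 18, pos_y = 17.5, pos_z = 7.5, radius = 2, color = 'hotpink'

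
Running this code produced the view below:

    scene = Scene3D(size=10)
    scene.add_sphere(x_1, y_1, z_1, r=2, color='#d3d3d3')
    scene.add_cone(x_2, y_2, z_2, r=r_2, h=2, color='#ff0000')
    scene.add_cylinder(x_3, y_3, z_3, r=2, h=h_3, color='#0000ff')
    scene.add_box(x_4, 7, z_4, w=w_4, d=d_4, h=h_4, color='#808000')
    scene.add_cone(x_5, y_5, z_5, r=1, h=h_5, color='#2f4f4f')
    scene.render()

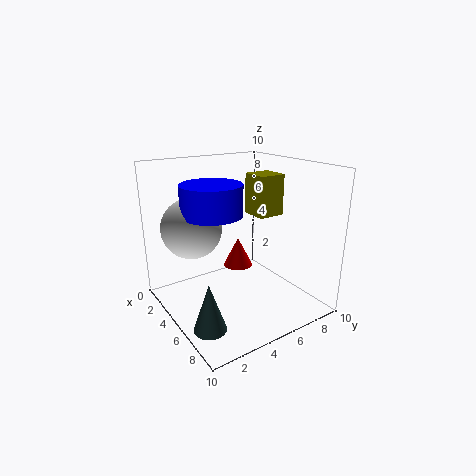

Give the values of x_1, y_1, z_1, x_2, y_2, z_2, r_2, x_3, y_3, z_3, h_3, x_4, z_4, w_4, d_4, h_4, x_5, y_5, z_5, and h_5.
x_1 = 4; y_1 = 2; z_1 = 6; x_2 = 5; y_2 = 5; z_2 = 3; r_2 = 1; x_3 = 5; y_3 = 3; z_3 = 7; h_3 = 2; x_4 = 3; z_4 = 6; w_4 = 2; d_4 = 2; h_4 = 3; x_5 = 8; y_5 = 1; z_5 = 1; h_5 = 3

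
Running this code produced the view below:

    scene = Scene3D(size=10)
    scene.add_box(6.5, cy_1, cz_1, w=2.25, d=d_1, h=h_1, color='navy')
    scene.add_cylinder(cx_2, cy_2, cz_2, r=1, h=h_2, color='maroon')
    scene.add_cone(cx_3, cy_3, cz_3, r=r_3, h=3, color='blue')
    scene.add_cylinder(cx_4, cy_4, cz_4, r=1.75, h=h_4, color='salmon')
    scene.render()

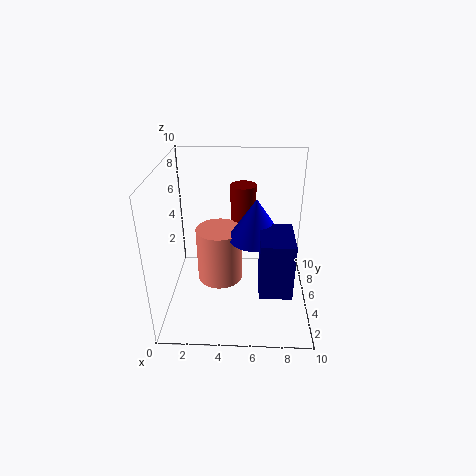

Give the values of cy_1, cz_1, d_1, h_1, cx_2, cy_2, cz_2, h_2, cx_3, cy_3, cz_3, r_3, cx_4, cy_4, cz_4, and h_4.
cy_1 = 2.5, cz_1 = 1.75, d_1 = 3.25, h_1 = 4, cx_2 = 5.25, cy_2 = 8.75, cz_2 = 3.75, h_2 = 3.75, cx_3 = 6.25, cy_3 = 6, cz_3 = 4.5, r_3 = 2, cx_4 = 3.5, cy_4 = 6.75, cz_4 = 0.5, h_4 = 4.25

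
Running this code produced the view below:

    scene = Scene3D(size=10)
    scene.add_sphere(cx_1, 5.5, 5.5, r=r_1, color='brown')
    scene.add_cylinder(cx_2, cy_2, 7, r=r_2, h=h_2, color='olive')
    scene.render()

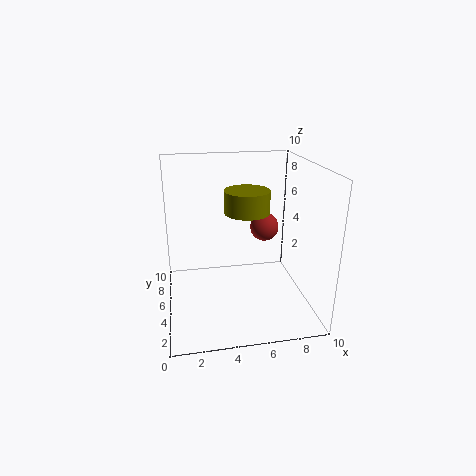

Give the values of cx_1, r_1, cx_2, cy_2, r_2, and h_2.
cx_1 = 7
r_1 = 1
cx_2 = 5.5
cy_2 = 4.5
r_2 = 1.5
h_2 = 1.5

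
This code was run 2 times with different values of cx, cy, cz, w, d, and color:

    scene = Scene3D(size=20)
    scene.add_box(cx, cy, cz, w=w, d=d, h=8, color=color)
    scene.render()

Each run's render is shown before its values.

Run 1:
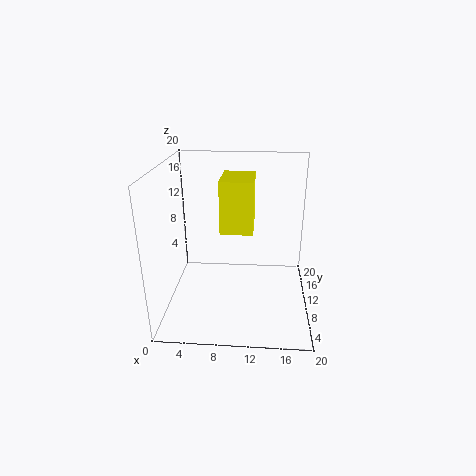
cx = 7
cy = 13
cz = 9
w = 5
d = 7
color = 'yellow'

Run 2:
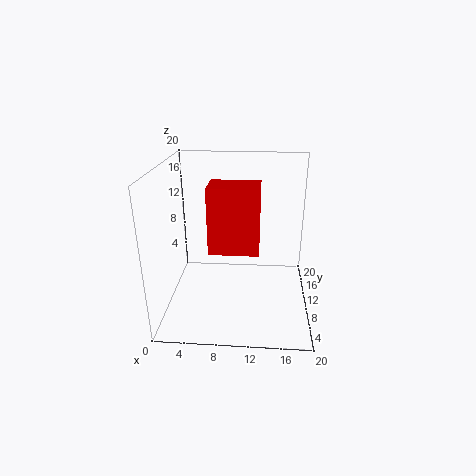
cx = 7
cy = 3
cz = 11
w = 6
d = 4
color = 'red'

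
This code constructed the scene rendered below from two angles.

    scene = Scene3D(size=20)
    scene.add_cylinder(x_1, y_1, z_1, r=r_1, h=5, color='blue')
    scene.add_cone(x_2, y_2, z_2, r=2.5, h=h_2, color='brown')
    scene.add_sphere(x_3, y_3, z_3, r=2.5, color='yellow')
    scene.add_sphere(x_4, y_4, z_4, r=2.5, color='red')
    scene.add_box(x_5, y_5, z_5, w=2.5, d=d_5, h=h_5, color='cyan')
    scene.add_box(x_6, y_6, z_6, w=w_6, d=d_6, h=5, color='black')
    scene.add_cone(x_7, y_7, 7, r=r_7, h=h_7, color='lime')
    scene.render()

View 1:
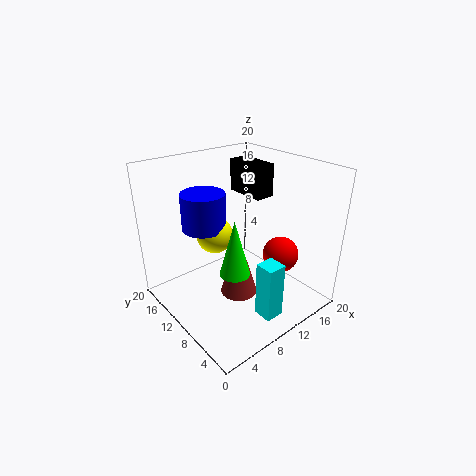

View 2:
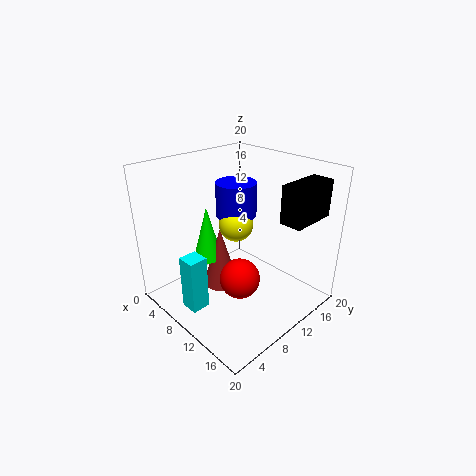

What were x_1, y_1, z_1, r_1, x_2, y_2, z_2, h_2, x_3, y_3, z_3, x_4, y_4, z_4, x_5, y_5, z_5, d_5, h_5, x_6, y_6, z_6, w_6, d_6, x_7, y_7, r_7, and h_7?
x_1 = 6.5; y_1 = 13; z_1 = 11.5; r_1 = 3; x_2 = 8.5; y_2 = 8; z_2 = 3; h_2 = 8.5; x_3 = 7.5; y_3 = 12; z_3 = 10.5; x_4 = 14.5; y_4 = 6; z_4 = 7.5; x_5 = 8; y_5 = 1.5; z_5 = 2; d_5 = 2.5; h_5 = 7.5; x_6 = 15.5; y_6 = 12; z_6 = 13.5; w_6 = 3; d_6 = 6.5; x_7 = 7; y_7 = 7; r_7 = 2; h_7 = 7.5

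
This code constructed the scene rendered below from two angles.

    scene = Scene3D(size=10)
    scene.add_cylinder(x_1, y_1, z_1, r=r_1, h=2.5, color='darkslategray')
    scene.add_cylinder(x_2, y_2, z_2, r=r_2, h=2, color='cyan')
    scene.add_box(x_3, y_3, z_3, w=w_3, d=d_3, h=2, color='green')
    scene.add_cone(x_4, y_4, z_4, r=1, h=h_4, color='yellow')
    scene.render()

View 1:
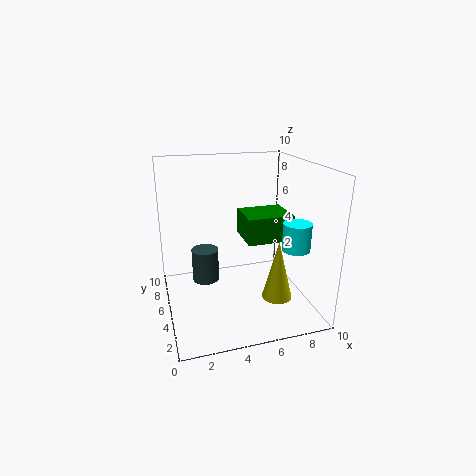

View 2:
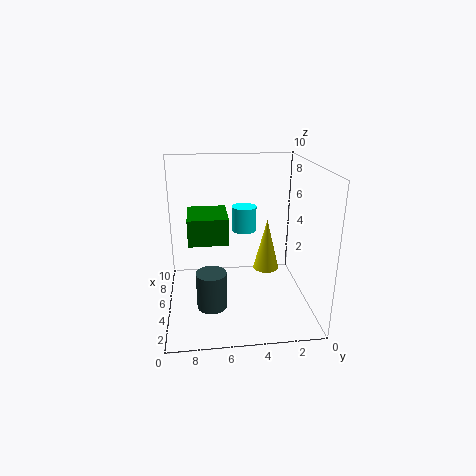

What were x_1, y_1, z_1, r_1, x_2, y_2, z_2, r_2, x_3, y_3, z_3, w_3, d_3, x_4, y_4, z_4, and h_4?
x_1 = 3
y_1 = 7
z_1 = 1
r_1 = 1
x_2 = 9
y_2 = 4
z_2 = 4
r_2 = 1
x_3 = 6
y_3 = 5.5
z_3 = 4
w_3 = 3.5
d_3 = 3
x_4 = 7
y_4 = 2.5
z_4 = 1.5
h_4 = 4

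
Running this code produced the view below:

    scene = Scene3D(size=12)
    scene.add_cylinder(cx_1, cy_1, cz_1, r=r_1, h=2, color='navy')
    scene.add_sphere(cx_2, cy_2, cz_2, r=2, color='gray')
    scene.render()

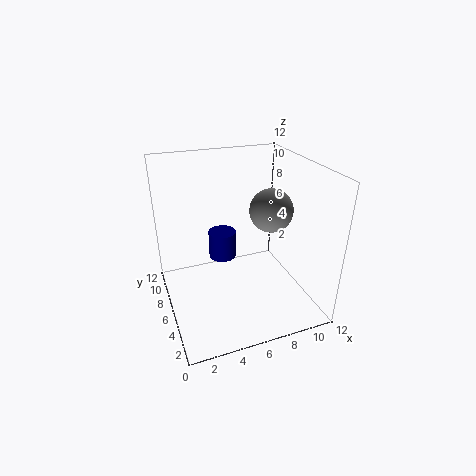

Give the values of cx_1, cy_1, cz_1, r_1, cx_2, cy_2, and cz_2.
cx_1 = 4
cy_1 = 4
cz_1 = 6
r_1 = 1
cx_2 = 10
cy_2 = 8
cz_2 = 7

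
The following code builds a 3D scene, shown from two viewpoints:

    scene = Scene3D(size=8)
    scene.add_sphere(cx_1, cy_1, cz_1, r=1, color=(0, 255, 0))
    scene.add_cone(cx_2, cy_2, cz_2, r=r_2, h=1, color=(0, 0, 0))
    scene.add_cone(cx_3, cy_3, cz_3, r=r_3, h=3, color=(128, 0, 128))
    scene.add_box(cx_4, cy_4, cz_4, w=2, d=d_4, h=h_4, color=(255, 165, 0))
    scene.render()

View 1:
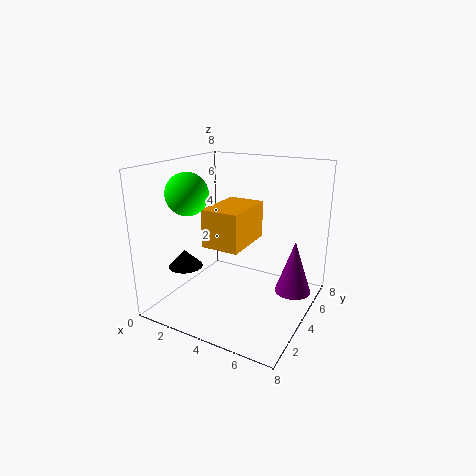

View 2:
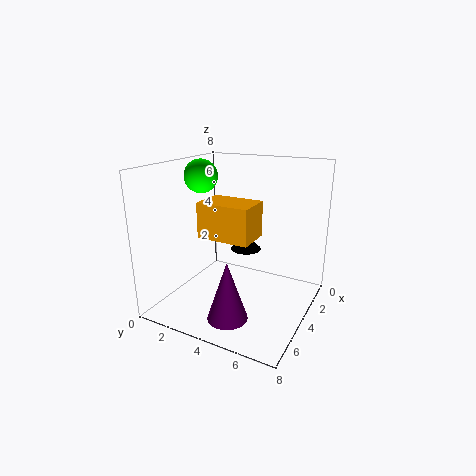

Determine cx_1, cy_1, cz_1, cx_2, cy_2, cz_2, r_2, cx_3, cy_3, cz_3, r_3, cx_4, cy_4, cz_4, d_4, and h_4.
cx_1 = 3, cy_1 = 1, cz_1 = 7, cx_2 = 1, cy_2 = 3, cz_2 = 2, r_2 = 1, cx_3 = 7, cy_3 = 5, cz_3 = 1, r_3 = 1, cx_4 = 3, cy_4 = 2, cz_4 = 4, d_4 = 3, h_4 = 2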